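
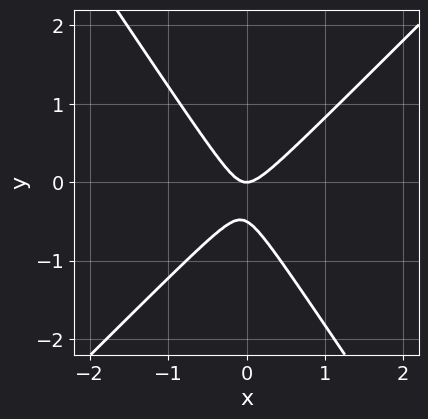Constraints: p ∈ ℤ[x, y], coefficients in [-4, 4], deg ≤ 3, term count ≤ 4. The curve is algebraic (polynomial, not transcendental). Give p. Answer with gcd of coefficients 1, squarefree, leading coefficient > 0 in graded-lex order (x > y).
3*x^2 - x*y - 2*y^2 - y

The degree is 2 — a generic line meets the curve in up to 2 points.
Checking where it meets the axes: it meets the y-axis at y = 0 (among the integer gridlines); one x-axis crossing is at x = 0.
Matching integer coefficients to the picture gives p.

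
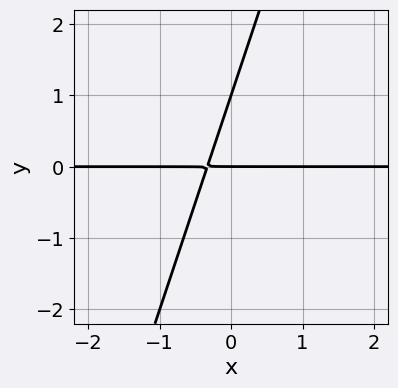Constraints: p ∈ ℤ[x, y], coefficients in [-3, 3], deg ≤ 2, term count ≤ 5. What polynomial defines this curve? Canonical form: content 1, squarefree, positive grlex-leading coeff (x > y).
First, deg p = 2. The shape is more complex than any degree-1 curve.
Next, from the axis intercepts and sections: the visible x-axis segment lies entirely on the curve; the y-axis gridline crossings are at y ∈ {0, 1}.
Finally, assembling these constraints gives the stated polynomial.

3*x*y - y^2 + y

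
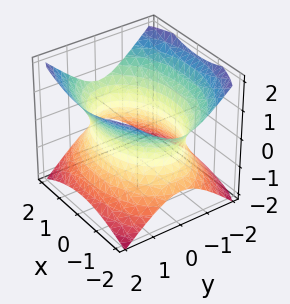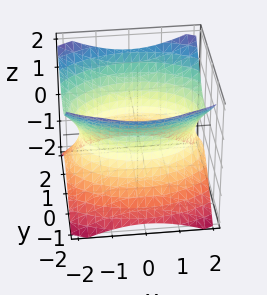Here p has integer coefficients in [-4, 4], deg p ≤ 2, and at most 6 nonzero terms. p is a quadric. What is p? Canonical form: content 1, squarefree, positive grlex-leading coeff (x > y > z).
x^2 + 2*y^2 - 2*z^2 - 3

The degree is 2 — one connected sheet with a waist; a quadric.
Symmetries: the z ↦ −z reflection is a symmetry, so z appears only in even powers; mirror symmetry x ↦ −x ⇒ only even powers of x; mirror symmetry y ↦ −y ⇒ only even powers of y.
Checking where it meets the axes: it misses every integer gridline on the z-axis.
These observations pin down the coefficients.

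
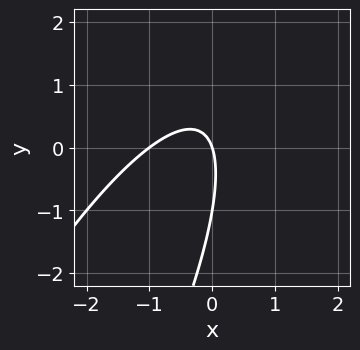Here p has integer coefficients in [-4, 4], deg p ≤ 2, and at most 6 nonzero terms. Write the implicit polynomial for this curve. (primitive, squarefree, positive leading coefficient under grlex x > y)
3*x^2 - 3*x*y + y^2 + 3*x + y

1. deg p = 2.
2. Reading off the gridlines: the y-axis gridline crossings are at y ∈ {-1, 0}; among the integer gridlines, it crosses the x-axis at x ∈ {-1, 0}.
3. Solving for integer coefficients yields p as stated.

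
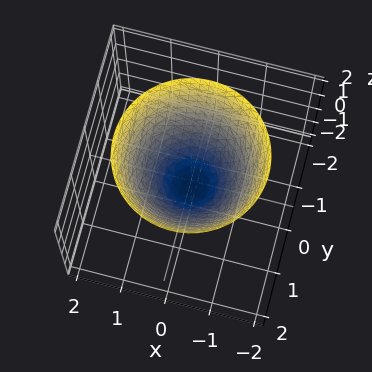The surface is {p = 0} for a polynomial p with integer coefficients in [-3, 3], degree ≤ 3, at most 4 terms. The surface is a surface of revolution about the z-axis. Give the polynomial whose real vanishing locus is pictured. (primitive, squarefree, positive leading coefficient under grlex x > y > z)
2*x^2 + 2*y^2 - 2*z - 1

(a) The degree is 2 — a generic line meets the surface in up to 2 points.
(b) Symmetry: the surface is invariant under rotation about z: p = q(x² + y², z).
(c) Reading off the gridlines: a circular section at z = 2 has radius between 1 and 2.
(d) Assembling these constraints gives the stated polynomial.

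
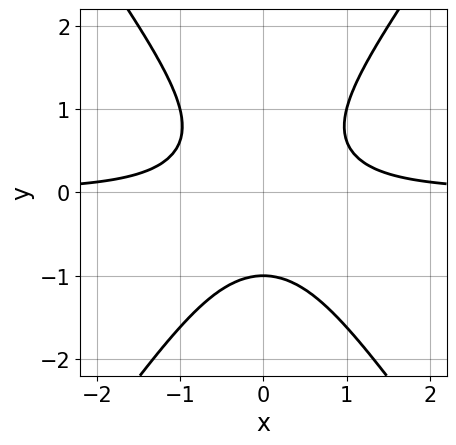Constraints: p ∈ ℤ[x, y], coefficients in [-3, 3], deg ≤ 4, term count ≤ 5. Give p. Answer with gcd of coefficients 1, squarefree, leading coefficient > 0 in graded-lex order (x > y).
2*x^2*y - y^3 - 1

1. The degree is 3 — no degree-2 curve has this shape.
2. Symmetries: it's symmetric under x → −x, forcing even powers of x.
3. Against the integer gridlines: no x-intercept at any integer in the box; one y-axis crossing is at y = -1.
4. Assembling these constraints gives the stated polynomial.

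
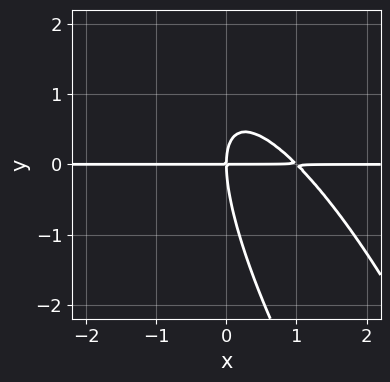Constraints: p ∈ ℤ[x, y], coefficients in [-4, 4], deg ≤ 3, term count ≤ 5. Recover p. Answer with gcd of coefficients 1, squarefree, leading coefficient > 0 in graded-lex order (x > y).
3*x^2*y + 3*x*y^2 + y^3 - 3*x*y

First, degree: no degree-2 curve has this shape, so deg p = 3.
Next, from the axis intercepts and sections: one y-axis crossing is at y = 0; the visible x-axis segment lies entirely on the curve.
Finally, assembling these constraints gives the stated polynomial.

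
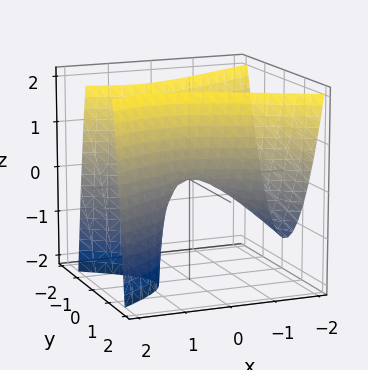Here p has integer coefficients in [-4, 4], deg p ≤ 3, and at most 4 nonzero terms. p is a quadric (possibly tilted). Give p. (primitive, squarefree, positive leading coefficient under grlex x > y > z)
1. The degree is 2 — a generic line meets the surface in up to 2 points.
2. Checking where it meets the axes: it crosses the z-axis at the gridline z = 0; one x-axis crossing is at x = 0; it meets the y-axis at y = 0 (among the integer gridlines).
3. Fitting integer coefficients to these (and the overall shape) gives p.

x^2 - x*z - 3*y^2 + z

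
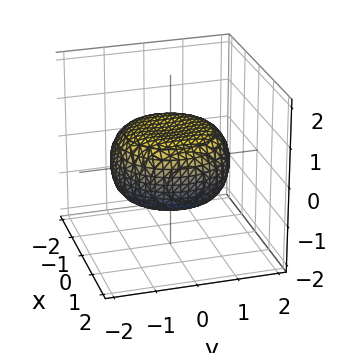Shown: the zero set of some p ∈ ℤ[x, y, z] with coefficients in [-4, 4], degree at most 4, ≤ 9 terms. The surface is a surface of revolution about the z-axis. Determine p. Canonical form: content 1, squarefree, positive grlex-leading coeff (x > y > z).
First, the degree is 4 — a generic line meets the surface in up to 4 points.
Next, symmetry: the z-axis is an axis of rotation, so x and y enter only as x² + y².
Then, checking where it meets the axes: a circular section at z = 0 has radius between 1 and 2.
Finally, assembling these constraints gives the stated polynomial.

x^4 + 2*x^2*y^2 + y^4 - x^2 - y^2 + 3*z^2 - 2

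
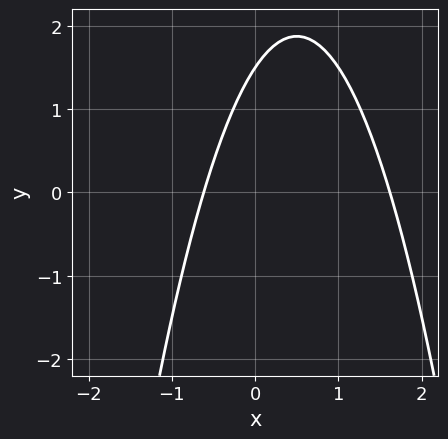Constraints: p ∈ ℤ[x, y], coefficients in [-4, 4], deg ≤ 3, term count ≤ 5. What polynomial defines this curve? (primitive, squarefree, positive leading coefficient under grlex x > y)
3*x^2 - 3*x + 2*y - 3

The degree is 2 — no degree-1 curve has this shape.
Putting this together gives p.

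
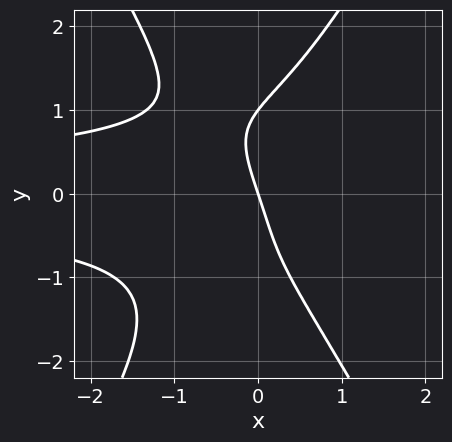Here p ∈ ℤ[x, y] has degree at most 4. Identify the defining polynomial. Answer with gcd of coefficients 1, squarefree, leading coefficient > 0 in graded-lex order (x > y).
3*x^2*y^2 - y^4 + x*y^2 + 3*x + y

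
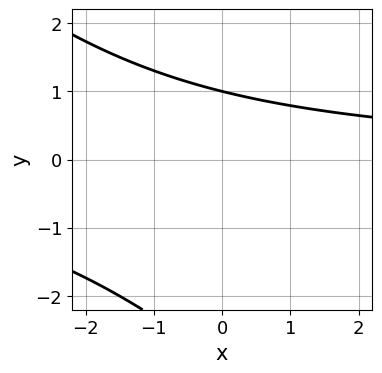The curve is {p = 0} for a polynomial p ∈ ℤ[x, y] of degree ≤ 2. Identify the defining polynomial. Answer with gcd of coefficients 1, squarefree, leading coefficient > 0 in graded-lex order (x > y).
x*y + y^2 + 2*y - 3

The degree is 2 — no degree-1 curve has this shape.
From the axis intercepts and sections: the curve avoids every integer x-axis point in the box; it crosses the y-axis at the gridline y = 1.
Solving for integer coefficients yields p as stated.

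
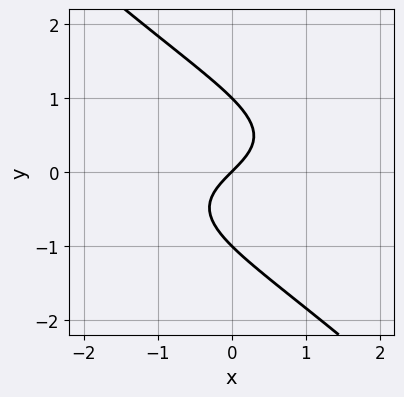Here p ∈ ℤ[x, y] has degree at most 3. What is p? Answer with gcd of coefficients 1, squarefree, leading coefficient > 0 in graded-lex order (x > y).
x*y^2 + y^3 + x - y

(a) The degree is 3 — the shape is more complex than any degree-2 curve.
(b) Checking where it meets the axes: it meets the x-axis at x = 0 (among the integer gridlines); the y-axis gridline crossings are at y ∈ {-1, 0, 1}.
(c) Putting this together gives p.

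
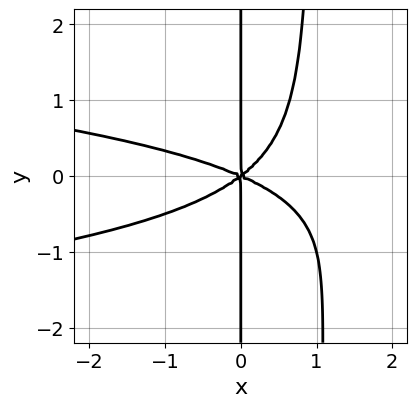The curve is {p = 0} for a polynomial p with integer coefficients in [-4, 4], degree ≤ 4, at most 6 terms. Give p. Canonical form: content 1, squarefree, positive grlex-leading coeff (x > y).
3*x^2*y^2 + x^3 + x^2*y - 3*x*y^2

(a) Degree: no degree-3 curve has this shape, so deg p = 4.
(b) From the visible intercepts: the visible y-axis segment lies entirely on the curve; one x-axis crossing is at x = 0.
(c) Assembling these constraints gives the stated polynomial.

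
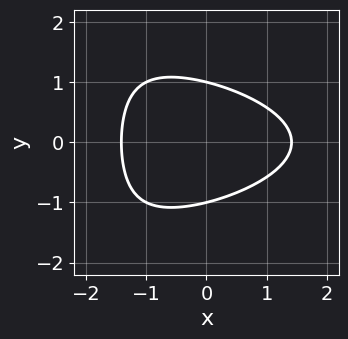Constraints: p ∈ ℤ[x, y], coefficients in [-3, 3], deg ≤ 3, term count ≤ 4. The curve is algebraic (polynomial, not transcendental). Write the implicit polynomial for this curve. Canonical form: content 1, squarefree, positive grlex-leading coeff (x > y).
(a) Degree: a generic line meets the curve in up to 3 points, so deg p = 3.
(b) Symmetries: mirror symmetry y ↦ −y ⇒ only even powers of y.
(c) Reading off the gridlines: the y-axis gridline crossings are at y ∈ {-1, 1}.
(d) Fitting integer coefficients to these (and the overall shape) gives p.

x*y^2 + x^2 + 2*y^2 - 2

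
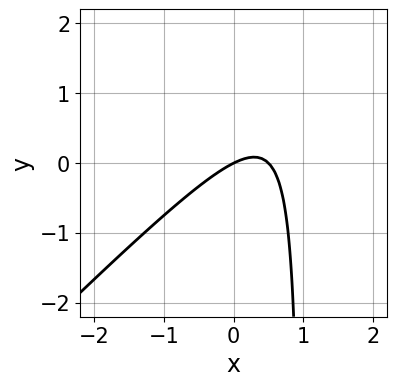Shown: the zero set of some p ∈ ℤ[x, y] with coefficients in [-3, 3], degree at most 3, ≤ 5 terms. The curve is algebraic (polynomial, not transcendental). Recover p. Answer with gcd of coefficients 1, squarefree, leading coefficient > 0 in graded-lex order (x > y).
(a) The degree is 2 — a generic line meets the curve in up to 2 points.
(b) From the visible intercepts: it crosses the x-axis at the gridline x = 0; it crosses the y-axis at the gridline y = 0.
(c) Matching integer coefficients to the picture gives p.

2*x^2 - 2*x*y - x + 2*y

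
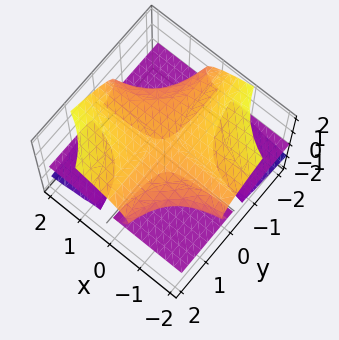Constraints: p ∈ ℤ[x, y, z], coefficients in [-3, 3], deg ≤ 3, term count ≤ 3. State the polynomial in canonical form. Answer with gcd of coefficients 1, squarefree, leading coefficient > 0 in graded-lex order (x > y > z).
1. I count 3 distinct pieces. Treating them together as one polynomial.
2. Degree: a generic line meets the surface in up to 3 points, so deg p = 3.
3. Checking where it meets the axes: the visible x-axis segment lies entirely on the surface; every point of the y-axis in the box is on the surface.
4. Putting this together gives p.

x*y*z - 2*z^3 + 3*z^2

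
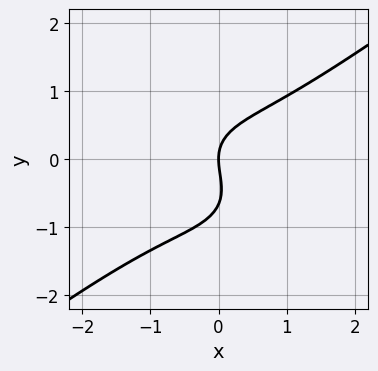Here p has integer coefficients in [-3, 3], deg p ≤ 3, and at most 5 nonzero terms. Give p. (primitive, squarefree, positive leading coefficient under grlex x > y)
2*x^3 - x^2*y - 3*y^3 - 2*y^2 + 3*x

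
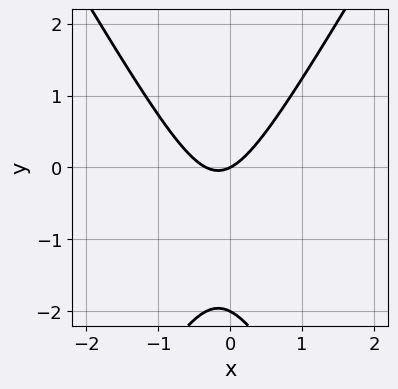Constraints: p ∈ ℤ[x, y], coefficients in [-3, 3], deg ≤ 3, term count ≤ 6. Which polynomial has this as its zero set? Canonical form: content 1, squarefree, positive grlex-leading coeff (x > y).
3*x^2 - y^2 + x - 2*y

First, the degree is 2 — a generic line meets the curve in up to 2 points.
Next, from the axis intercepts and sections: it crosses the x-axis at the gridline x = 0; among the integer gridlines, it crosses the y-axis at y ∈ {-2, 0}.
Finally, these observations pin down the coefficients.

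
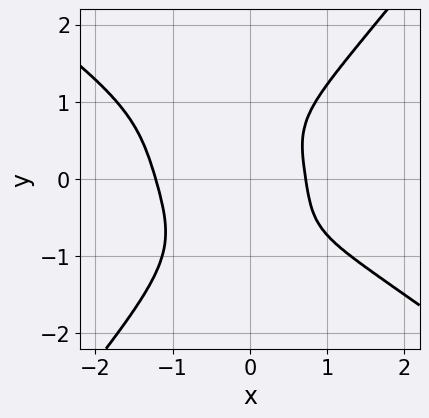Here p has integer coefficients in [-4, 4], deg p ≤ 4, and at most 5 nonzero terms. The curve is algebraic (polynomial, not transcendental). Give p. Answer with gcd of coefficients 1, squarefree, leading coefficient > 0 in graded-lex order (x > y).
(a) deg p = 4. The shape is more complex than any degree-3 curve.
(b) From the axis intercepts and sections: no y-intercept at any integer in the box.
(c) The integer polynomial consistent with all of this is the stated p.

x^4 + x^3*y - y^4 + x - 1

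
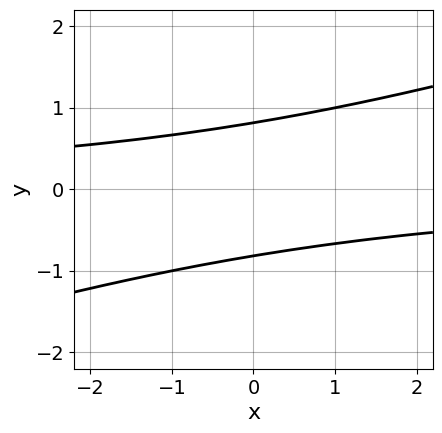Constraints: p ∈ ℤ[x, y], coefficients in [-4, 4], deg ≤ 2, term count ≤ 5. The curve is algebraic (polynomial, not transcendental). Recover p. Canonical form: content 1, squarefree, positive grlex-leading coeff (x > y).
(a) Degree: the shape is more complex than any degree-1 curve, so deg p = 2.
(b) Against the integer gridlines: the curve avoids every integer x-axis point in the box.
(c) The integer polynomial consistent with all of this is the stated p.

x*y - 3*y^2 + 2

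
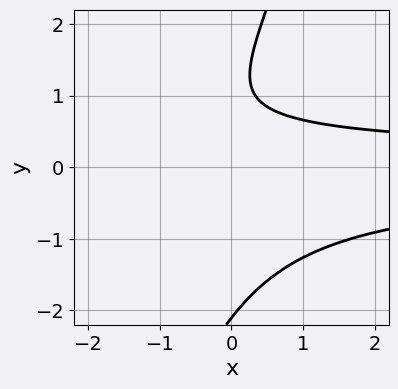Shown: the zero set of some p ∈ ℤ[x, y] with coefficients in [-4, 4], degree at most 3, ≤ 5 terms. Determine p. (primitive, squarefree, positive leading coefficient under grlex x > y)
1. The degree is 3 — a generic line meets the curve in up to 3 points.
2. Checking where it meets the axes: no x-intercept at any integer in the box; no y-intercept at any integer in the box.
3. Together with the visible shape, these determine p as stated.

3*x*y^2 - y^3 + 3*y - 3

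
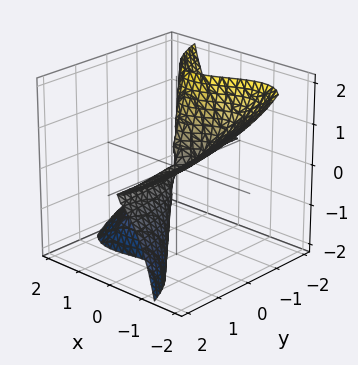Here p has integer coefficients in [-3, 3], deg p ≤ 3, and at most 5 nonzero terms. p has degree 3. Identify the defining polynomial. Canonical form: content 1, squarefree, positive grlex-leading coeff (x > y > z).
deg p = 3.
Against the integer gridlines: it meets the z-axis at z = 0 (among the integer gridlines); it meets the x-axis at x = 0 (among the integer gridlines); the visible y-axis segment lies entirely on the surface.
Fitting integer coefficients to these (and the overall shape) gives p.

3*x^3 + 3*x^2*z + 3*y*z^2 + z^3 - x*z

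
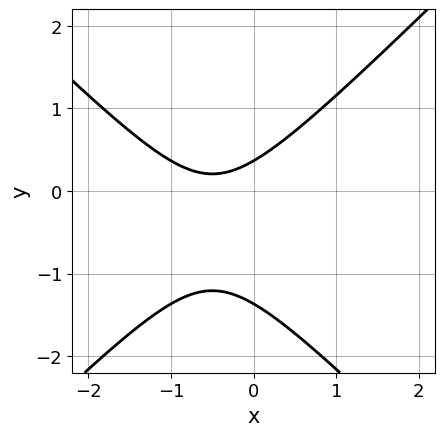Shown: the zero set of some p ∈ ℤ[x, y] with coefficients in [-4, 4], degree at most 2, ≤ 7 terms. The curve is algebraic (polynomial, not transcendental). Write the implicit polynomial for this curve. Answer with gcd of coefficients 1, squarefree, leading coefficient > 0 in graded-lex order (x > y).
First, degree: the shape is more complex than any degree-1 curve, so deg p = 2.
Next, reading off the gridlines: it misses every integer gridline on the x-axis.
Finally, solving for integer coefficients yields p as stated.

2*x^2 - 2*y^2 + 2*x - 2*y + 1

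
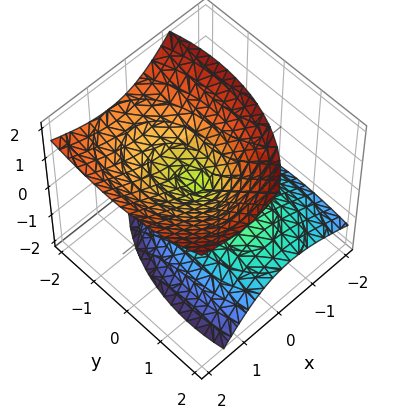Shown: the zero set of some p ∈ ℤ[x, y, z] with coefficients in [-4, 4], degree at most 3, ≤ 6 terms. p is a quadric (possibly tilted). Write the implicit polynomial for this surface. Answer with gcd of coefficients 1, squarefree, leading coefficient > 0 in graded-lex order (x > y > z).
(a) deg p = 2. The shape is more complex than any degree-1 surface.
(b) Reading off the gridlines: it meets the x-axis at x = 0 (among the integer gridlines); it meets the z-axis at z = 0 (among the integer gridlines); one y-axis crossing is at y = 0.
(c) Putting this together gives p.

2*x^2 - 2*x*z + y^2 + y*z - 2*z^2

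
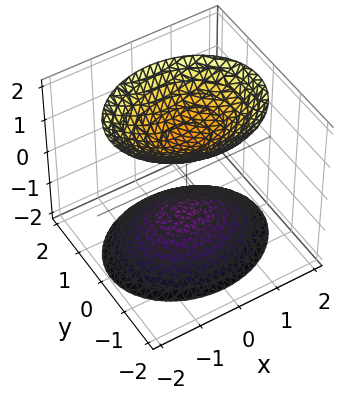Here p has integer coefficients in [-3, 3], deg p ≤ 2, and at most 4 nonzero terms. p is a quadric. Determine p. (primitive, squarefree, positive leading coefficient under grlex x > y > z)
2*x^2 + 3*y^2 - 2*z^2 + 2

First, I count 2 distinct pieces.
Next, deg p = 2.
Next, symmetries: mirror symmetry x ↦ −x ⇒ only even powers of x; it's symmetric under y → −y, forcing even powers of y; the z ↦ −z reflection is a symmetry, so z appears only in even powers.
Next, checking where it meets the axes: it misses every integer gridline on the x-axis; the z-axis gridline crossings are at z ∈ {-1, 1}.
Finally, the integer polynomial consistent with all of this is the stated p.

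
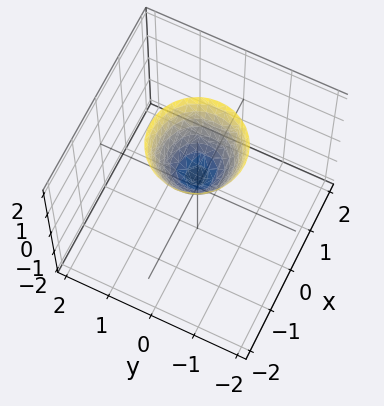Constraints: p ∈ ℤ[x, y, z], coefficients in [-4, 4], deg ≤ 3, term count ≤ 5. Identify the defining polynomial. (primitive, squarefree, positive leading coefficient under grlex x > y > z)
3*x^2 + 3*y^2 - 2*z + 1

First, degree: the shape is more complex than any degree-1 surface, so deg p = 2.
Then, symmetries: every cross-section ⟂ z is a circle, so x, y appear only via x² + y².
Then, observable constraints: the surface avoids every integer x-axis point in the box; it misses every integer gridline on the y-axis; a circular section at z = 2 has radius exactly 1.
Finally, solving for integer coefficients yields p as stated.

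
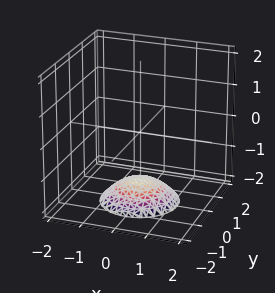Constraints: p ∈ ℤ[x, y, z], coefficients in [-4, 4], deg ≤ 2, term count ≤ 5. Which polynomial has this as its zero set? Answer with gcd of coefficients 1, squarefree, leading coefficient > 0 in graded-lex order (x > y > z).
(a) The degree is 2 — a generic line meets the surface in up to 2 points.
(b) Symmetry: every cross-section ⟂ z is a circle, so x, y appear only via x² + y².
(c) Checking where it meets the axes: the surface avoids every integer y-axis point in the box; a circular section at z = -2 has radius exactly 1; it misses every integer gridline on the x-axis.
(d) The integer polynomial consistent with all of this is the stated p.

x^2 + y^2 + 2*z + 3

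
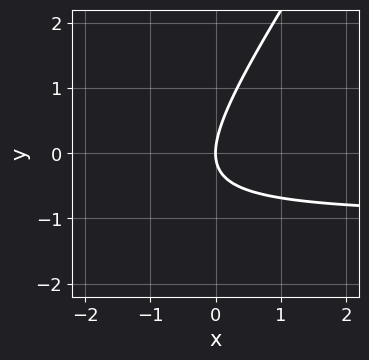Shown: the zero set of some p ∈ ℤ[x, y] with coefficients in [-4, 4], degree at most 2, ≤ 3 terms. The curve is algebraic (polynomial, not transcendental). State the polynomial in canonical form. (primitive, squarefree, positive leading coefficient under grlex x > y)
3*x*y - 2*y^2 + 3*x

The degree is 2 — the shape is more complex than any degree-1 curve.
Observable constraints: it meets the y-axis at y = 0 (among the integer gridlines); it crosses the x-axis at the gridline x = 0.
Matching integer coefficients to the picture gives p.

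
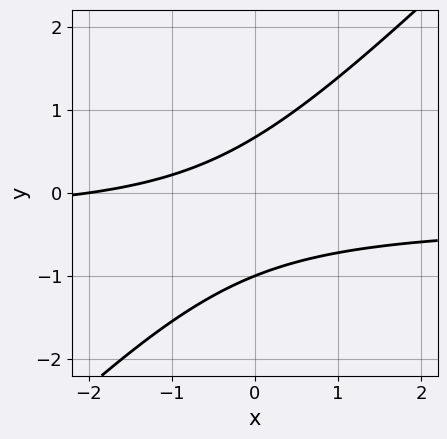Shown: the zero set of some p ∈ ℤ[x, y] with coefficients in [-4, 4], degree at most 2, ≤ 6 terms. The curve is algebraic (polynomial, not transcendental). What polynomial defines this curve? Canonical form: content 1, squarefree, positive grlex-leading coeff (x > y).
3*x*y - 3*y^2 + x - y + 2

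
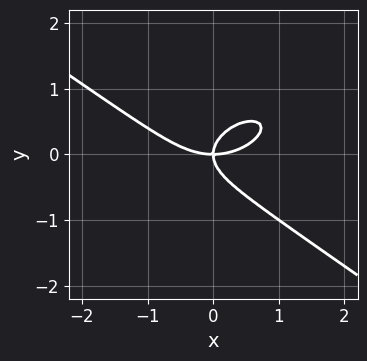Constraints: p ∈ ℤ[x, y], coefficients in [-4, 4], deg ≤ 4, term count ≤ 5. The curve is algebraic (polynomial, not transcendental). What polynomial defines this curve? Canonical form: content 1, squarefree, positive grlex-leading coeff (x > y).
Degree: no degree-2 curve has this shape, so deg p = 3.
Reading off the gridlines: one x-axis crossing is at x = 0; it crosses the y-axis at the gridline y = 0.
Together with the visible shape, these determine p as stated.

x^3 + 3*y^3 - 2*x*y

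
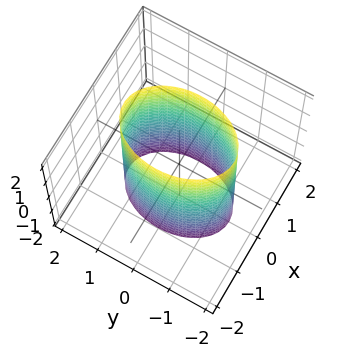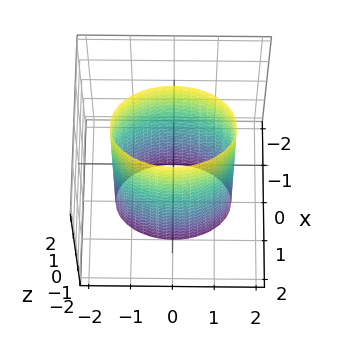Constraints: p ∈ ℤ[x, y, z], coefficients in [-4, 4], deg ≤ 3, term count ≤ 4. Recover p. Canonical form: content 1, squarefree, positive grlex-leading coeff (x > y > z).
2*x^2 + y^2 - 2

First, degree: constant cross-section along one axis; a quadric, so deg p = 2.
Then, symmetries: the y ↦ −y reflection is a symmetry, so y appears only in even powers; it's symmetric under x → −x, forcing even powers of x; it's symmetric under z → −z, forcing even powers of z.
Next, checking where it meets the axes: the x-axis gridline crossings are at x ∈ {-1, 1}; no z-intercept at any integer in the box.
Finally, putting this together gives p.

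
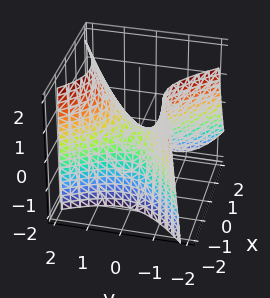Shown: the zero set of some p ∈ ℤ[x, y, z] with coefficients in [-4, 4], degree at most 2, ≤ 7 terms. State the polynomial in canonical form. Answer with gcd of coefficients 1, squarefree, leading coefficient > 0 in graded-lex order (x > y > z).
3*x^2 - 2*x*y + 2*x*z - 3*y^2 + 3*z

(a) deg p = 2. A generic line meets the surface in up to 2 points.
(b) From the axis intercepts and sections: one x-axis crossing is at x = 0; it meets the z-axis at z = 0 (among the integer gridlines); it meets the y-axis at y = 0 (among the integer gridlines).
(c) These observations pin down the coefficients.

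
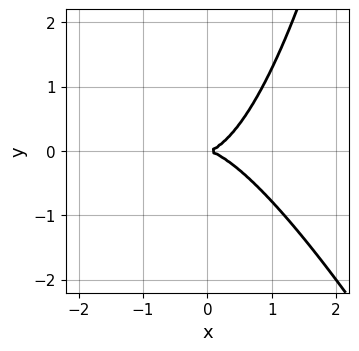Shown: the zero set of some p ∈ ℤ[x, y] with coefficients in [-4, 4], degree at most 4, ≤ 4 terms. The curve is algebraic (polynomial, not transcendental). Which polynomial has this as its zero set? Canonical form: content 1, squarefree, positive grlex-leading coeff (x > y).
2*x^3 + x^2*y - 2*y^2

First, deg p = 3. The shape is more complex than any degree-2 curve.
Then, reading off the gridlines: one x-axis crossing is at x = 0; it crosses the y-axis at the gridline y = 0.
Finally, fitting integer coefficients to these (and the overall shape) gives p.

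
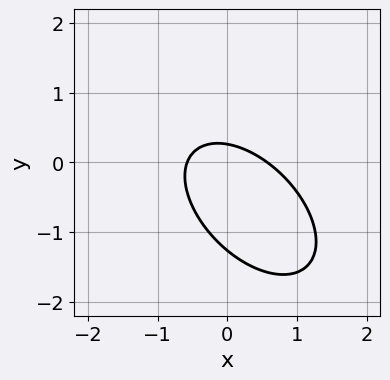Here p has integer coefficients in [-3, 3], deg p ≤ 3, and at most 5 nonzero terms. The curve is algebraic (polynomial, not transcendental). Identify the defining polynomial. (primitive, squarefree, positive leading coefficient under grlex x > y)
3*x^2 + 3*x*y + 3*y^2 + 3*y - 1

The degree is 2 — no degree-1 curve has this shape.
Matching integer coefficients to the picture gives p.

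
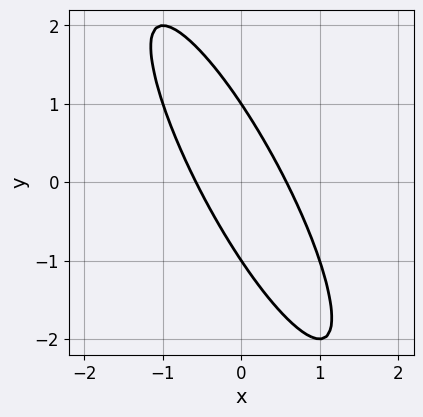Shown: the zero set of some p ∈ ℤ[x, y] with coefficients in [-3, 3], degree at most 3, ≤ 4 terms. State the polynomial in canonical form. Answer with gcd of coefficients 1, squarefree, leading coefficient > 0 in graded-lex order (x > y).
3*x^2 + 3*x*y + y^2 - 1

First, degree: no degree-1 curve has this shape, so deg p = 2.
Then, observable constraints: among the integer gridlines, it crosses the y-axis at y ∈ {-1, 1}.
Finally, fitting integer coefficients to these (and the overall shape) gives p.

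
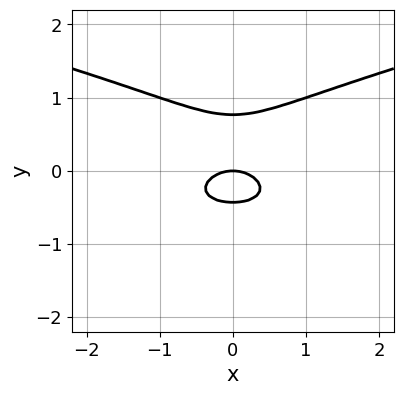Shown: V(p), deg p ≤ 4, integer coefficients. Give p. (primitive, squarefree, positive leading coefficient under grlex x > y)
3*y^3 - x^2 - y^2 - y

1. Degree: a generic line meets the curve in up to 3 points, so deg p = 3.
2. Symmetries: the x ↦ −x reflection is a symmetry, so x appears only in even powers.
3. From the visible intercepts: one x-axis crossing is at x = 0; it crosses the y-axis at the gridline y = 0.
4. The integer polynomial consistent with all of this is the stated p.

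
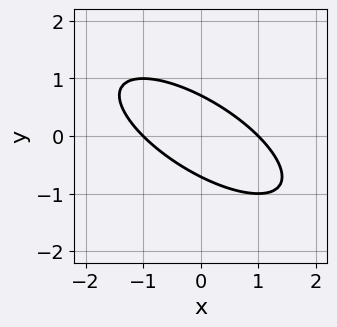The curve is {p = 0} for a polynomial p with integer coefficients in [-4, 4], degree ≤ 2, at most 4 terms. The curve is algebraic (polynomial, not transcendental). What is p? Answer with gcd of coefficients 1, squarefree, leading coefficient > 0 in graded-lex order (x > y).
x^2 + 2*x*y + 2*y^2 - 1

deg p = 2. A generic line meets the curve in up to 2 points.
Against the integer gridlines: the x-axis gridline crossings are at x ∈ {-1, 1}.
Matching integer coefficients to the picture gives p.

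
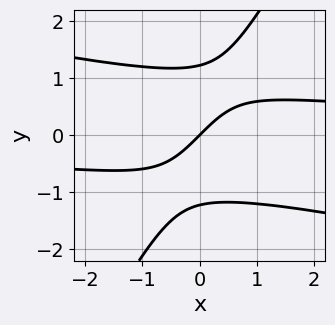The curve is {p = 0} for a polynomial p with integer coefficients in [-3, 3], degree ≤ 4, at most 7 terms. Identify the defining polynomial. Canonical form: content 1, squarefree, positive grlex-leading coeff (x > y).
x^2*y + 3*x*y^2 - 2*y^3 - 3*x + 3*y

(a) The degree is 3 — a generic line meets the curve in up to 3 points.
(b) Observable constraints: it meets the y-axis at y = 0 (among the integer gridlines); one x-axis crossing is at x = 0.
(c) Assembling these constraints gives the stated polynomial.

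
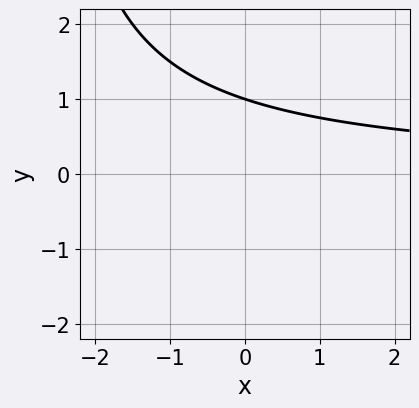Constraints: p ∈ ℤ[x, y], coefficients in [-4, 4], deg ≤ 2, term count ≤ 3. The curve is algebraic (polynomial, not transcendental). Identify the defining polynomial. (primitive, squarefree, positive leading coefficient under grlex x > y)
x*y + 3*y - 3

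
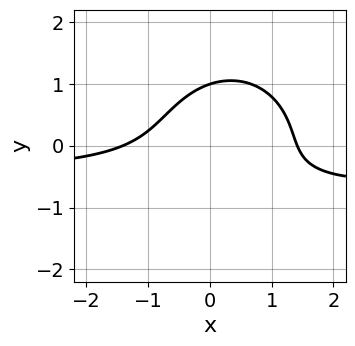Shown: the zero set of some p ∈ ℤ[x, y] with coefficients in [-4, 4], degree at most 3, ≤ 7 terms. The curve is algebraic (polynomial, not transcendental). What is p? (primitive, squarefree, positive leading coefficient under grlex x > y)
2*x^2*y + 2*y^3 + x^2 - 2*x*y - 2

First, degree: a generic line meets the curve in up to 3 points, so deg p = 3.
Then, reading off the gridlines: it crosses the y-axis at the gridline y = 1.
Finally, together with the visible shape, these determine p as stated.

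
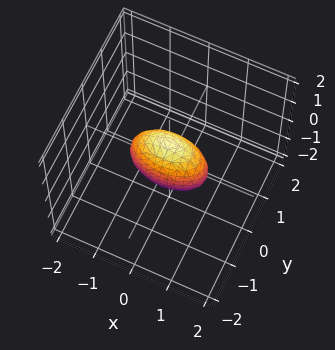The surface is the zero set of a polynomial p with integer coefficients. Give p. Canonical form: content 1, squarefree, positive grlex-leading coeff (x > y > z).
x^2 + 3*y^2 + z^2 - 1

Degree: a closed, bounded, convex surface; a quadric, so deg p = 2.
Symmetries: it's symmetric under x → −x, forcing even powers of x; mirror symmetry y ↦ −y ⇒ only even powers of y; it's symmetric under z → −z, forcing even powers of z.
From the visible intercepts: among the integer gridlines, it crosses the x-axis at x ∈ {-1, 1}; the z-axis gridline crossings are at z ∈ {-1, 1}.
Assembling these constraints gives the stated polynomial.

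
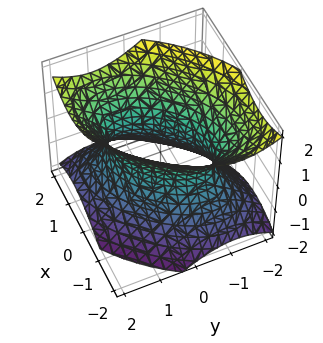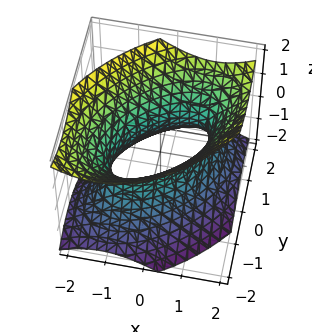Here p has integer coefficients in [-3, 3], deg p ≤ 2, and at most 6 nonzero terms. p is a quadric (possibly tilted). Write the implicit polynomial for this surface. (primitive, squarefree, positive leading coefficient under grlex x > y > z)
x^2 - x*y + y^2 - z^2 - 1

First, degree: a generic line meets the surface in up to 2 points, so deg p = 2.
Then, from the axis intercepts and sections: the y-axis gridline crossings are at y ∈ {-1, 1}; no z-intercept at any integer in the box.
Finally, together with the visible shape, these determine p as stated.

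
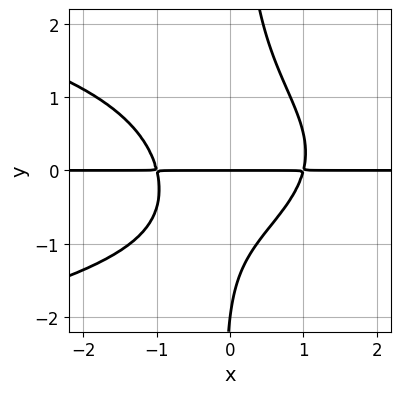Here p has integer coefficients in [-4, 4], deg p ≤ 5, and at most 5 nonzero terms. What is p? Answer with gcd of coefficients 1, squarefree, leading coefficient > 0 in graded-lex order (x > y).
2*x*y^3 + 2*x^2*y - y^2 - 2*y

(a) deg p = 4. The shape is more complex than any degree-3 curve.
(b) Reading off the gridlines: the y-axis gridline crossings are at y ∈ {-2, 0}; the visible x-axis segment lies entirely on the curve.
(c) Together with the visible shape, these determine p as stated.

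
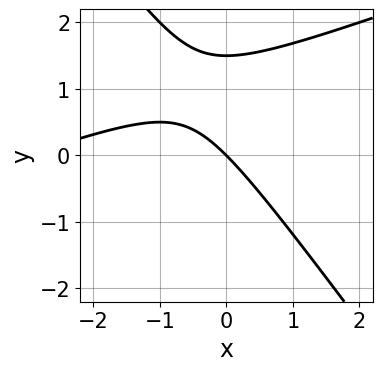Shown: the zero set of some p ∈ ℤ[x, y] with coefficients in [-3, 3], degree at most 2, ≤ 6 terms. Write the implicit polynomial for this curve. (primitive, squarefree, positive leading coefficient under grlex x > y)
Degree: no degree-1 curve has this shape, so deg p = 2.
From the visible intercepts: it meets the x-axis at x = 0 (among the integer gridlines); it meets the y-axis at y = 0 (among the integer gridlines).
Fitting integer coefficients to these (and the overall shape) gives p.

x^2 - 2*x*y - 2*y^2 + 3*x + 3*y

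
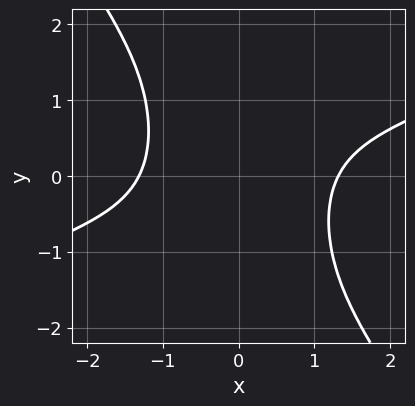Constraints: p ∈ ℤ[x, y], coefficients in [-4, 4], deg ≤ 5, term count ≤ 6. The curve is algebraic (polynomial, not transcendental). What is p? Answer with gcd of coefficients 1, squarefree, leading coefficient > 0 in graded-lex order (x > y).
1. deg p = 4. No degree-3 curve has this shape.
2. From the visible intercepts: no y-intercept at any integer in the box.
3. The integer polynomial consistent with all of this is the stated p.

x^4 - 2*x^3*y - 2*x^2*y^2 - 3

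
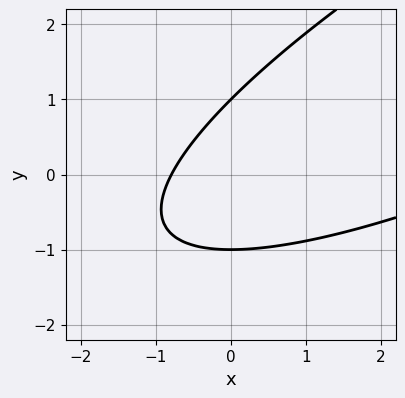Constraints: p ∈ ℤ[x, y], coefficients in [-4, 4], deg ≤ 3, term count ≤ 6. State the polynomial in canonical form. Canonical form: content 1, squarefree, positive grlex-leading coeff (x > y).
x^2 - 3*x*y + 3*y^2 - 3*x - 3

(a) deg p = 2. A generic line meets the curve in up to 2 points.
(b) From the visible intercepts: among the integer gridlines, it crosses the y-axis at y ∈ {-1, 1}.
(c) Putting this together gives p.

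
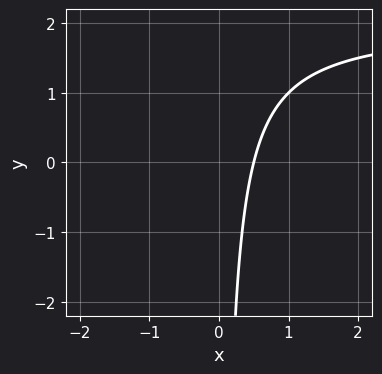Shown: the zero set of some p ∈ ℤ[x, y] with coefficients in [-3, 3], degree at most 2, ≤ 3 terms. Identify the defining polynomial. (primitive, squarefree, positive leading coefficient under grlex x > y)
First, the degree is 2 — no degree-1 curve has this shape.
Next, from the axis intercepts and sections: the curve avoids every integer y-axis point in the box.
Finally, the integer polynomial consistent with all of this is the stated p.

x*y - 2*x + 1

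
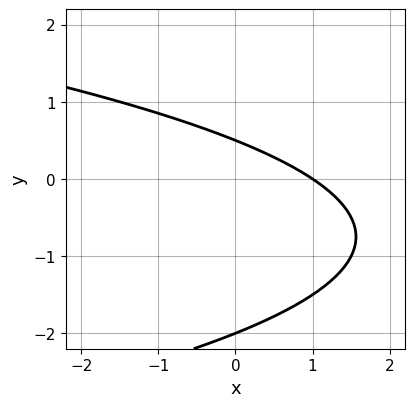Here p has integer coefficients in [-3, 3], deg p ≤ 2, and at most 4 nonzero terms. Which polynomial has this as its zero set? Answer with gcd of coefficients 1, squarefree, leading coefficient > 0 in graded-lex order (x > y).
2*y^2 + 2*x + 3*y - 2

Degree: the shape is more complex than any degree-1 curve, so deg p = 2.
Reading off the gridlines: it meets the x-axis at x = 1 (among the integer gridlines); it crosses the y-axis at the gridline y = -2.
Assembling these constraints gives the stated polynomial.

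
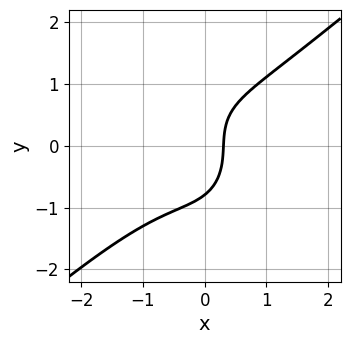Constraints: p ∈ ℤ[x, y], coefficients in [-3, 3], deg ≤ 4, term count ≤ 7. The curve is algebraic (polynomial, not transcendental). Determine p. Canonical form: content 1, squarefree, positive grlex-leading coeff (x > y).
First, degree: no degree-2 curve has this shape, so deg p = 3.
Finally, putting this together gives p.

3*x^3 - 2*x^2*y - 2*y^3 + 3*x - 1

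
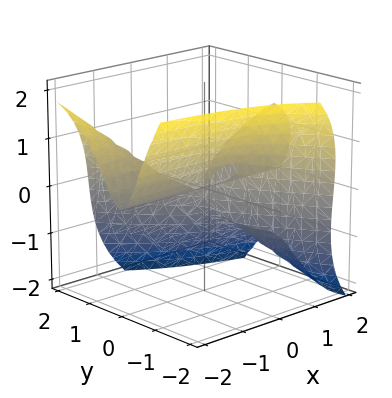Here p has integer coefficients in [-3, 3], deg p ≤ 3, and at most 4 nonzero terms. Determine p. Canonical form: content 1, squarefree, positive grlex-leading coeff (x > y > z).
3*x*y^2 + 2*y^3 + z^3 - x*z

(a) deg p = 3. The shape is more complex than any degree-2 surface.
(b) Checking where it meets the axes: one z-axis crossing is at z = 0; the visible x-axis segment lies entirely on the surface.
(c) Solving for integer coefficients yields p as stated.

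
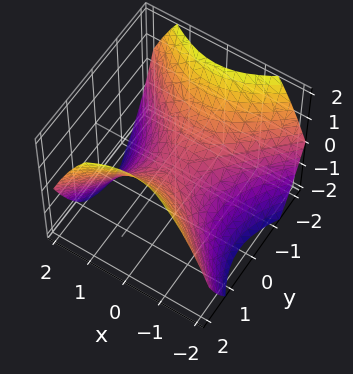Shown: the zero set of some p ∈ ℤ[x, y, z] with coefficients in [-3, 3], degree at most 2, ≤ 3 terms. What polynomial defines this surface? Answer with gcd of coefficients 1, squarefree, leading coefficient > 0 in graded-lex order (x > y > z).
1. The degree is 2 — a hyperbolic paraboloid; a quadric.
2. Symmetries: the x ↦ −x reflection is a symmetry, so x appears only in even powers; it's symmetric under y → −y, forcing even powers of y.
3. Checking where it meets the axes: it meets the x-axis at x = 0 (among the integer gridlines); it crosses the y-axis at the gridline y = 0; it crosses the z-axis at the gridline z = 0.
4. Matching integer coefficients to the picture gives p.

2*x^2 - 2*y^2 + 3*z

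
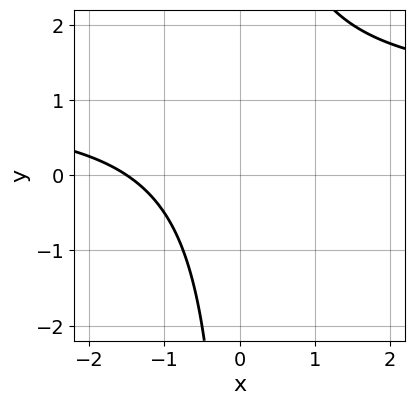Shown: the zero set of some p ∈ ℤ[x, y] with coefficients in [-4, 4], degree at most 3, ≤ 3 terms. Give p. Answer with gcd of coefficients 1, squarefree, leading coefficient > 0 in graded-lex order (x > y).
1. Degree: a generic line meets the curve in up to 2 points, so deg p = 2.
2. Against the integer gridlines: no y-intercept at any integer in the box.
3. These observations pin down the coefficients.

2*x*y - 2*x - 3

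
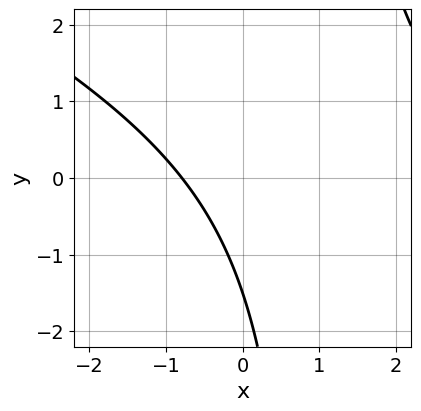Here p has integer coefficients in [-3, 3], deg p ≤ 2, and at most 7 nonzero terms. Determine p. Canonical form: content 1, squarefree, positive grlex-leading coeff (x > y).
x^2 + 2*x*y - 3*x - 2*y - 3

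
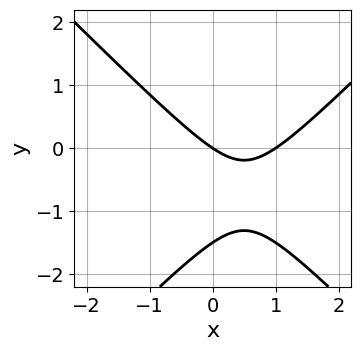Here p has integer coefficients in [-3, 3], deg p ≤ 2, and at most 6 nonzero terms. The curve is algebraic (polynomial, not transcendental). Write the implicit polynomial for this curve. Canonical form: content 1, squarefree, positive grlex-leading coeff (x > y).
2*x^2 - 2*y^2 - 2*x - 3*y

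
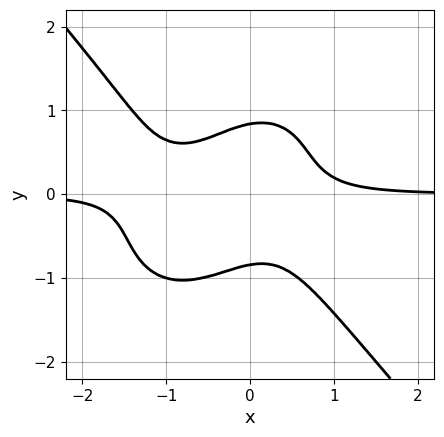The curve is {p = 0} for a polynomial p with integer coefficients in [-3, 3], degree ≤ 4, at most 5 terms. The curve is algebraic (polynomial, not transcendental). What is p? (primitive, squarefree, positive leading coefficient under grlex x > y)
3*x^3*y + 2*y^4 + 3*x^2*y - x*y - 1

The degree is 4 — no degree-3 curve has this shape.
From the axis intercepts and sections: no x-intercept at any integer in the box.
Solving for integer coefficients yields p as stated.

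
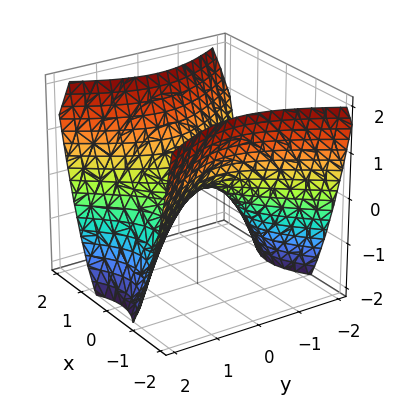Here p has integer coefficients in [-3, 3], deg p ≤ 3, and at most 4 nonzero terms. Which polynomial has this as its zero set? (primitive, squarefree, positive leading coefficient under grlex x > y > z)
First, degree: a saddle surface; a quadric, so deg p = 2.
Then, symmetries: it's symmetric under y → −y, forcing even powers of y; the x ↦ −x reflection is a symmetry, so x appears only in even powers.
Then, from the axis intercepts and sections: it meets the x-axis at x = 0 (among the integer gridlines); one y-axis crossing is at y = 0; it crosses the z-axis at the gridline z = 0.
Finally, the integer polynomial consistent with all of this is the stated p.

3*x^2 - 2*y^2 - 3*z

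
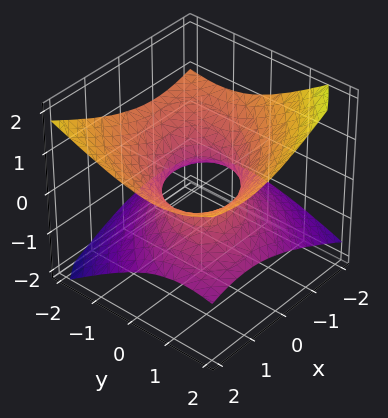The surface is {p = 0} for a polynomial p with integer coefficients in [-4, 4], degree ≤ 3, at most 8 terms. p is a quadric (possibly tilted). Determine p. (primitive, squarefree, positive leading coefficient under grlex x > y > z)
1. Degree: a generic line meets the surface in up to 2 points, so deg p = 2.
2. Checking where it meets the axes: the x-axis gridline crossings are at x ∈ {-1, 1}; the surface avoids every integer z-axis point in the box; among the integer gridlines, it crosses the y-axis at y ∈ {-1, 1}.
3. Putting this together gives p.

x^2 - x*y + y^2 + y*z - 3*z^2 - 1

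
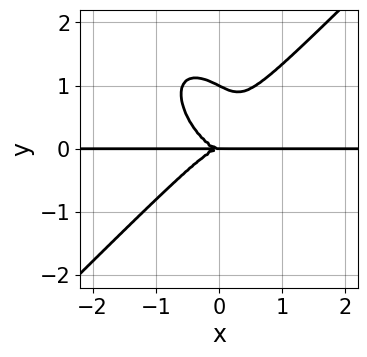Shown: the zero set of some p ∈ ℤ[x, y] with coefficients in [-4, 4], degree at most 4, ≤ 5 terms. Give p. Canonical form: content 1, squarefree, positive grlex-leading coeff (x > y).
First, degree: no degree-3 curve has this shape, so deg p = 4.
Next, from the visible intercepts: the y-axis gridline crossings are at y ∈ {0, 1}; the visible x-axis segment lies entirely on the curve.
Finally, fitting integer coefficients to these (and the overall shape) gives p.

3*x^3*y - x*y^3 - 2*y^4 + 2*y^3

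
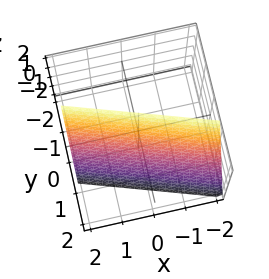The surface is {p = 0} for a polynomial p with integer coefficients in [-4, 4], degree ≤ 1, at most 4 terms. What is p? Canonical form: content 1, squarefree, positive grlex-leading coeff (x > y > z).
x + 3*y + z - 2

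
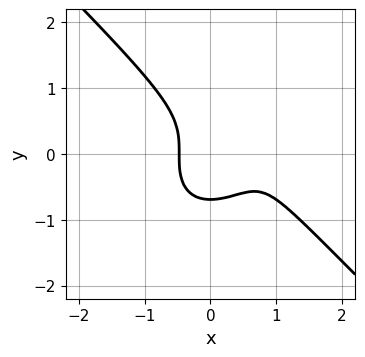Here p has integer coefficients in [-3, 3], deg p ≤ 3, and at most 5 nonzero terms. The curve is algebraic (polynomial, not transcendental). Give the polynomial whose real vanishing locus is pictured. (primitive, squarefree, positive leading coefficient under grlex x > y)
First, deg p = 3. The shape is more complex than any degree-2 curve.
Finally, solving for integer coefficients yields p as stated.

3*x^3 + 3*y^3 - 3*x^2 + 1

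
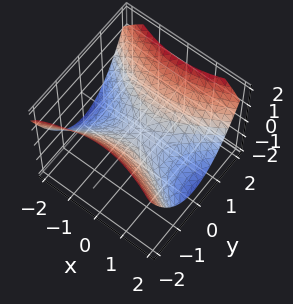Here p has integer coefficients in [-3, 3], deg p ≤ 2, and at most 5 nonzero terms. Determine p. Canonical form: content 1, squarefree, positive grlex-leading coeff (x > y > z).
The degree is 2 — a hyperbolic paraboloid; a quadric.
Symmetries: mirror symmetry x ↦ −x ⇒ only even powers of x; the y ↦ −y reflection is a symmetry, so y appears only in even powers.
Against the integer gridlines: it crosses the x-axis at the gridline x = 0; it crosses the z-axis at the gridline z = 0; it meets the y-axis at y = 0 (among the integer gridlines).
Putting this together gives p.

x^2 - 2*y^2 + 3*z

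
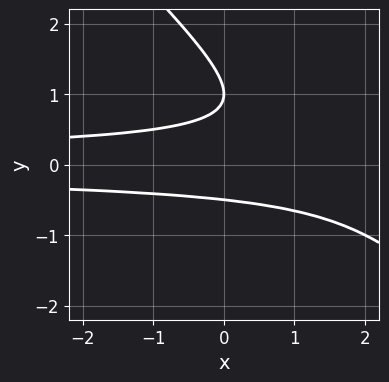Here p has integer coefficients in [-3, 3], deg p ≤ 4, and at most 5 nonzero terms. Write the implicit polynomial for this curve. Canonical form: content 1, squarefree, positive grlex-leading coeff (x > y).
2*x*y^2 + 2*y^3 - 3*y^2 + 1

1. deg p = 3.
2. Against the integer gridlines: one y-axis crossing is at y = 1; the curve avoids every integer x-axis point in the box.
3. Putting this together gives p.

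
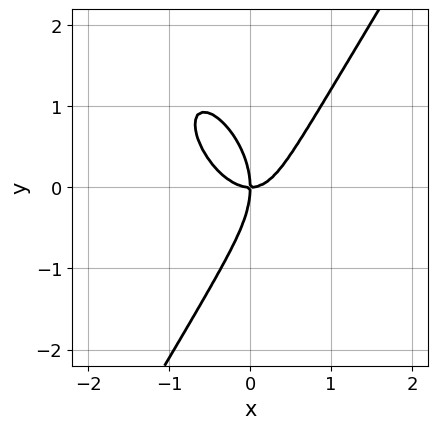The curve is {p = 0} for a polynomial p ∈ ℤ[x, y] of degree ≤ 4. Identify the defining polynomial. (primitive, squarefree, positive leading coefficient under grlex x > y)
3*x^3 + x^2*y - y^3 - 2*x*y

(a) The degree is 3 — the shape is more complex than any degree-2 curve.
(b) Observable constraints: one y-axis crossing is at y = 0; it meets the x-axis at x = 0 (among the integer gridlines).
(c) These observations pin down the coefficients.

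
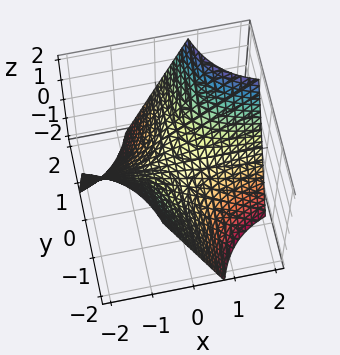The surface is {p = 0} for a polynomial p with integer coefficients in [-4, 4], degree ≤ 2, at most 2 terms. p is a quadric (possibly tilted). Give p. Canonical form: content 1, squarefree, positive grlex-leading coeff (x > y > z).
4*x*y - 3*z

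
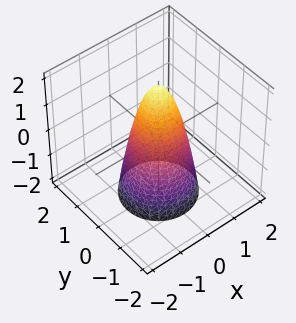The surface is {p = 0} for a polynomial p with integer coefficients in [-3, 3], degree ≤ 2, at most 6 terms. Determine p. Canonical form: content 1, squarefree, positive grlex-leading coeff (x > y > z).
3*x^2 + 3*y^2 + z - 2

1. deg p = 2. A generic line meets the surface in up to 2 points.
2. Symmetries: every cross-section ⟂ z is a circle, so x, y appear only via x² + y².
3. Against the integer gridlines: one z-axis crossing is at z = 2; a circular section at z = -2 has radius between 1 and 2.
4. Fitting integer coefficients to these (and the overall shape) gives p.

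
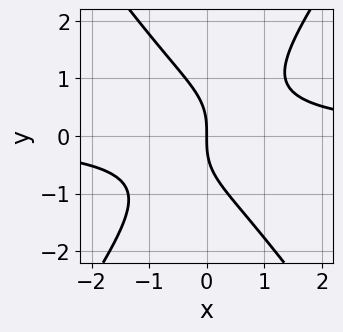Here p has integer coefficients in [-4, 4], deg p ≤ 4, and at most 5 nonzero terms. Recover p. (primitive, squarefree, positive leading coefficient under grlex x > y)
(a) Degree: no degree-2 curve has this shape, so deg p = 3.
(b) Against the integer gridlines: one x-axis crossing is at x = 0; it meets the y-axis at y = 0 (among the integer gridlines).
(c) Together with the visible shape, these determine p as stated.

2*x^2*y - y^3 - 2*x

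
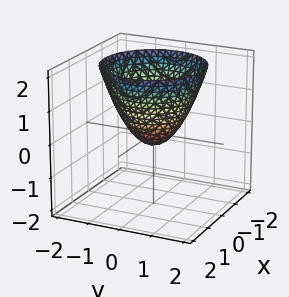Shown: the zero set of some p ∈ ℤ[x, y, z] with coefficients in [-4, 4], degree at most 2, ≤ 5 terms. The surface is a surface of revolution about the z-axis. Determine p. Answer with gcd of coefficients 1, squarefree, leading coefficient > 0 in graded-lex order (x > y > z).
(a) Degree: no degree-1 surface has this shape, so deg p = 2.
(b) Symmetry: every cross-section ⟂ z is a circle, so x, y appear only via x² + y².
(c) Reading off the gridlines: a circular section at z = 1 has radius between 1 and 2.
(d) The integer polynomial consistent with all of this is the stated p.

3*x^2 + 3*y^2 - 3*z - 1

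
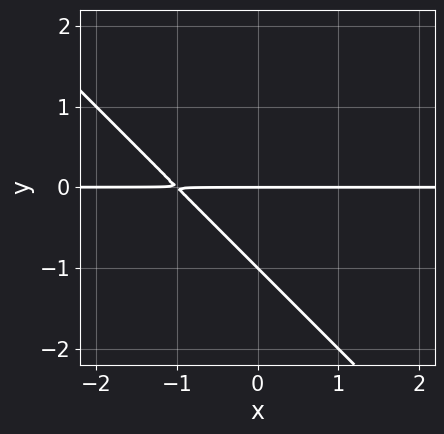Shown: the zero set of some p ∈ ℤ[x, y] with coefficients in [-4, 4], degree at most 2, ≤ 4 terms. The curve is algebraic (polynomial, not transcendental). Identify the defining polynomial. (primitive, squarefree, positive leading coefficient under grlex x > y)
First, deg p = 2. No degree-1 curve has this shape.
Next, reading off the gridlines: the visible x-axis segment lies entirely on the curve; the y-axis gridline crossings are at y ∈ {-1, 0}.
Finally, putting this together gives p.

x*y + y^2 + y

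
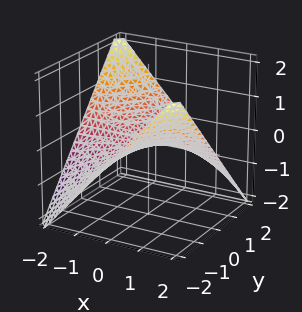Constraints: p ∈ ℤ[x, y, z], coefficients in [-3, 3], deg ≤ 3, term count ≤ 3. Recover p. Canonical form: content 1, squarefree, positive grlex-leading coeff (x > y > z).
x*y + 2*z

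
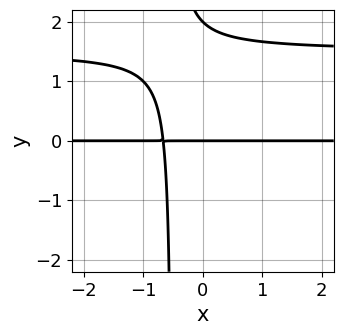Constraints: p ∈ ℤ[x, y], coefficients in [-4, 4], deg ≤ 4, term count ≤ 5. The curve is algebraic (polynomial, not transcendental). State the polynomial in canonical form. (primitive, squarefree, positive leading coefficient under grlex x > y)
(a) The degree is 3 — the shape is more complex than any degree-2 curve.
(b) Reading off the gridlines: the visible x-axis segment lies entirely on the curve; the y-axis gridline crossings are at y ∈ {0, 2}.
(c) Fitting integer coefficients to these (and the overall shape) gives p.

2*x*y^2 - 3*x*y + y^2 - 2*y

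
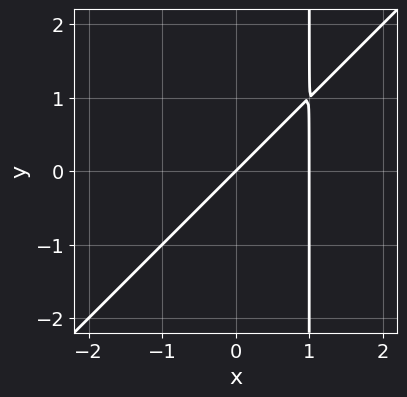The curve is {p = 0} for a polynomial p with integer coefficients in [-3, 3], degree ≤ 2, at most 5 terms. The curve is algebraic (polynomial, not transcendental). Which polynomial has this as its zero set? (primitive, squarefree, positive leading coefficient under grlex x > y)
(a) Degree: no degree-1 curve has this shape, so deg p = 2.
(b) Checking where it meets the axes: one y-axis crossing is at y = 0; among the integer gridlines, it crosses the x-axis at x ∈ {0, 1}.
(c) Matching integer coefficients to the picture gives p.

x^2 - x*y - x + y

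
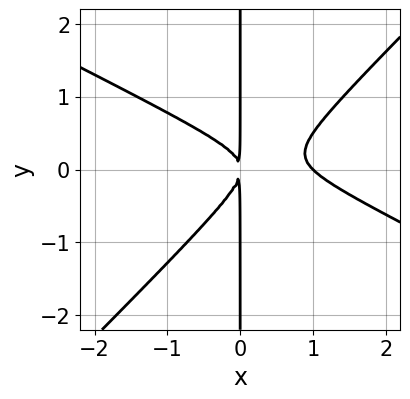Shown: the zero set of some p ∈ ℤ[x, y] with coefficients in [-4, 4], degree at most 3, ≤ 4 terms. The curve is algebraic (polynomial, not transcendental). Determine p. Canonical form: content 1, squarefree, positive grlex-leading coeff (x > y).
The degree is 3 — the shape is more complex than any degree-2 curve.
Reading off the gridlines: the visible y-axis segment lies entirely on the curve; it crosses the x-axis at the gridline x = 1.
Together with the visible shape, these determine p as stated.

x^3 + x^2*y - 2*x*y^2 - x^2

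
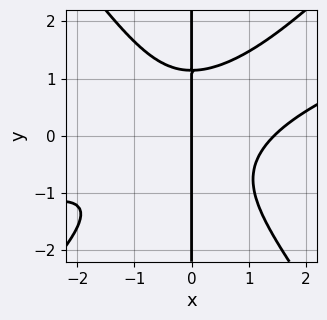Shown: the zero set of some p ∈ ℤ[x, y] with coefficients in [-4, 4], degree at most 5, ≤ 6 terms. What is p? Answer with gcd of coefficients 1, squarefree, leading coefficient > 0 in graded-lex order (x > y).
x^4 - 3*x^3*y + 2*x*y^3 - 3*x

(a) Degree: no degree-3 curve has this shape, so deg p = 4.
(b) Checking where it meets the axes: the visible y-axis segment lies entirely on the curve; one x-axis crossing is at x = 0.
(c) Together with the visible shape, these determine p as stated.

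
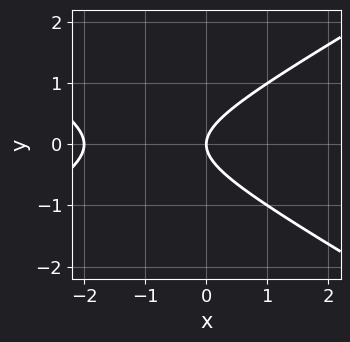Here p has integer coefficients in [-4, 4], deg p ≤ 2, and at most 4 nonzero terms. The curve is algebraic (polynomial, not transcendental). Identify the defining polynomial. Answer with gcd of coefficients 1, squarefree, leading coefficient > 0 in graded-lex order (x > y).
x^2 - 3*y^2 + 2*x

First, deg p = 2. The shape is more complex than any degree-1 curve.
Then, symmetries: it's symmetric under y → −y, forcing even powers of y.
Next, against the integer gridlines: it crosses the y-axis at the gridline y = 0; among the integer gridlines, it crosses the x-axis at x ∈ {-2, 0}.
Finally, matching integer coefficients to the picture gives p.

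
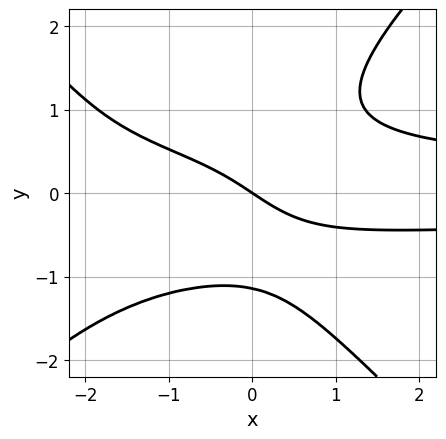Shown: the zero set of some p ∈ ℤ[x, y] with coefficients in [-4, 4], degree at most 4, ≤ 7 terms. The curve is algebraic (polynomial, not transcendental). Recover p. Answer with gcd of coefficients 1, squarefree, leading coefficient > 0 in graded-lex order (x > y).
First, the degree is 4 — a generic line meets the curve in up to 4 points.
Then, against the integer gridlines: it meets the y-axis at y = 0 (among the integer gridlines); it crosses the x-axis at the gridline x = 0.
Finally, solving for integer coefficients yields p as stated.

2*x^2*y^2 - 2*y^4 + 3*x*y^2 - 2*x - 3*y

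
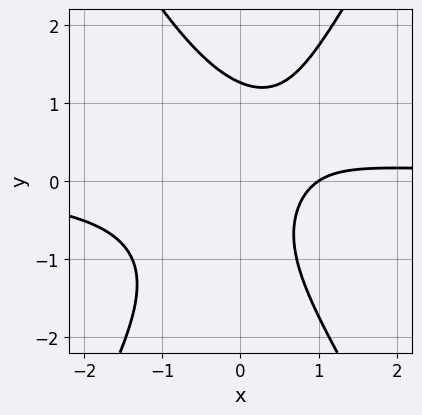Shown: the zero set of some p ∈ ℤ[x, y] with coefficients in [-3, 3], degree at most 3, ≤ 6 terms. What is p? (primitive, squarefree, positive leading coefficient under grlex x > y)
3*x^2*y - y^3 - 2*x + 2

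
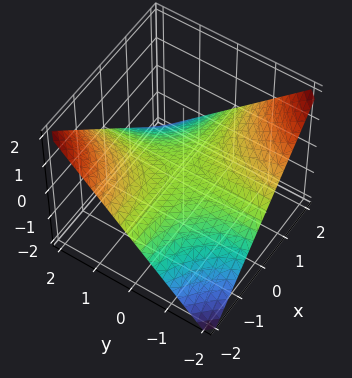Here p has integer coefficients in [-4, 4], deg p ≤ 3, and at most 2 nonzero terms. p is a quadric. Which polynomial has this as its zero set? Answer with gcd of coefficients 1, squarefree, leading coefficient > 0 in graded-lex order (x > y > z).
x*y + 2*z

Degree: a saddle surface; a quadric, so deg p = 2.
From the axis intercepts and sections: one z-axis crossing is at z = 0; every point of the x-axis in the box is on the surface.
The integer polynomial consistent with all of this is the stated p. Check: (0, 1, 0) on the y-axis lies on the surface, and p(0, 1, 0) = 0. ✓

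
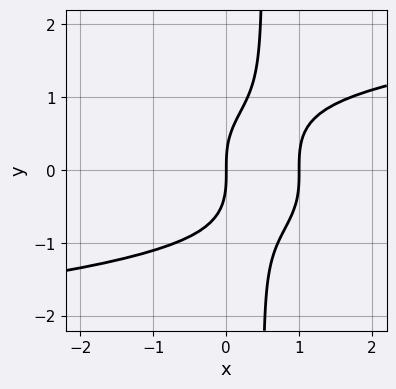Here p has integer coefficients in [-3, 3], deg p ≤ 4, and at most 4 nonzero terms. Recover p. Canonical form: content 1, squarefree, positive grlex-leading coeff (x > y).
(a) The degree is 4 — no degree-3 curve has this shape.
(b) Observable constraints: among the integer gridlines, it crosses the x-axis at x ∈ {0, 1}; one y-axis crossing is at y = 0.
(c) Fitting integer coefficients to these (and the overall shape) gives p.

2*x*y^3 - y^3 - 2*x^2 + 2*x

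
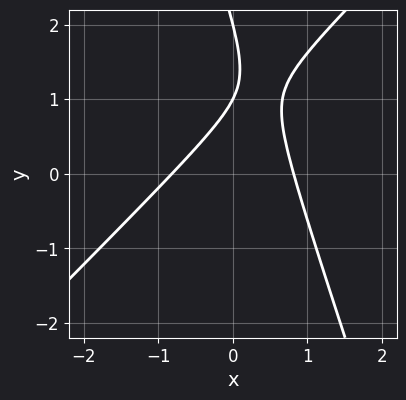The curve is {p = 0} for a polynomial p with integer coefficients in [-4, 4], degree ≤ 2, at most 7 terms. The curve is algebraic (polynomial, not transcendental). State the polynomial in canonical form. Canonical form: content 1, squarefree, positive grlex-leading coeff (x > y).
3*x^2 - 2*x*y - y^2 + 3*y - 2

1. deg p = 2.
2. Reading off the gridlines: among the integer gridlines, it crosses the y-axis at y ∈ {1, 2}.
3. These observations pin down the coefficients.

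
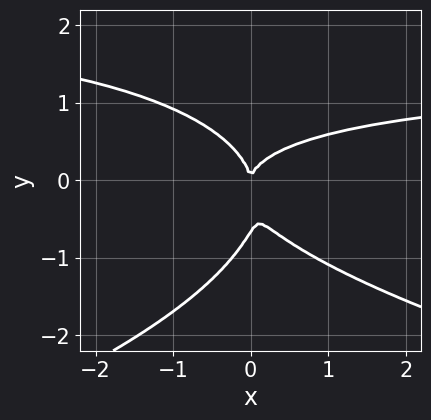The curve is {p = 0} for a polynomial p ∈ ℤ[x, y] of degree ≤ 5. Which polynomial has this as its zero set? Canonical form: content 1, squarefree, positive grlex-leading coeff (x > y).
First, degree: the shape is more complex than any degree-3 curve, so deg p = 4.
Then, observable constraints: it meets the y-axis at y = 0 (among the integer gridlines); it meets the x-axis at x = 0 (among the integer gridlines).
Finally, the integer polynomial consistent with all of this is the stated p.

3*y^4 + 2*x^2*y + 3*x*y^2 + 2*y^3 - 3*x^2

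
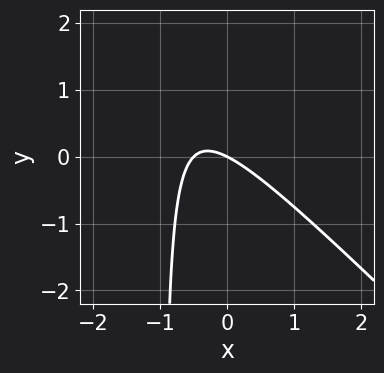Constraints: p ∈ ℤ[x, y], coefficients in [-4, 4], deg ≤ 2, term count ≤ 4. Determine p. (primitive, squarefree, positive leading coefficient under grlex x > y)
2*x^2 + 2*x*y + x + 2*y

First, deg p = 2.
Next, observable constraints: one y-axis crossing is at y = 0; it meets the x-axis at x = 0 (among the integer gridlines).
Finally, together with the visible shape, these determine p as stated.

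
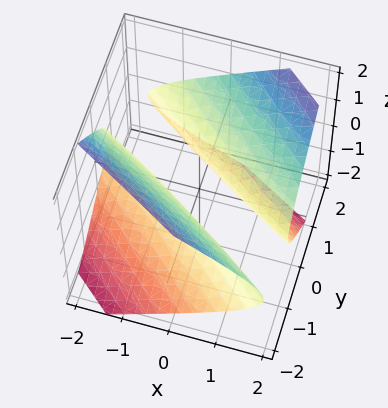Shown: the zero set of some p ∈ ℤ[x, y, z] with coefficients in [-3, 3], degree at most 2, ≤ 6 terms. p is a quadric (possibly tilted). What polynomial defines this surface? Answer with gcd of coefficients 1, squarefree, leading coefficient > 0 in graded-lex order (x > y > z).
First, there are 2 components.
Then, the degree is 2 — a generic line meets the surface in up to 2 points.
Then, reading off the gridlines: among the integer gridlines, it crosses the x-axis at x ∈ {-1, 1}; the surface avoids every integer z-axis point in the box.
Finally, fitting integer coefficients to these (and the overall shape) gives p.

x^2 + 3*x*y + 2*y^2 - y*z - 3*z^2 - 1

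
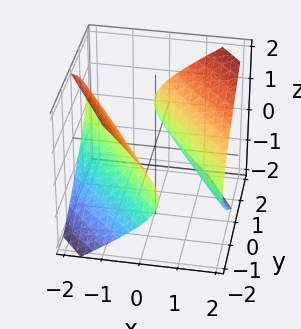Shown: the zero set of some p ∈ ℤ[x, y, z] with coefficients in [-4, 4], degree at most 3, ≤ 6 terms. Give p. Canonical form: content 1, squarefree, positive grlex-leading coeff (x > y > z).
2*x^2 + 3*x*y - x*z + y^2 - 3*z^2 - 2

First, there are 2 components.
Next, the degree is 2 — no degree-1 surface has this shape.
Then, observable constraints: the x-axis gridline crossings are at x ∈ {-1, 1}; no z-intercept at any integer in the box.
Finally, matching integer coefficients to the picture gives p.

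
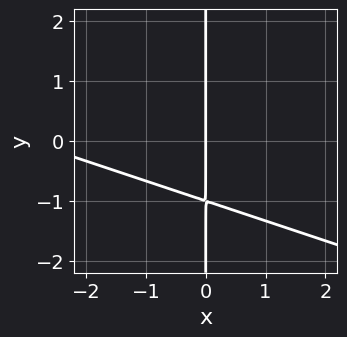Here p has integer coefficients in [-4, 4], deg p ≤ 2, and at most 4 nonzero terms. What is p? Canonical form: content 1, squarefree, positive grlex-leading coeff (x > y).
x^2 + 3*x*y + 3*x

(a) deg p = 2. No degree-1 curve has this shape.
(b) From the axis intercepts and sections: every point of the y-axis in the box is on the curve; it meets the x-axis at x = 0 (among the integer gridlines).
(c) These observations pin down the coefficients.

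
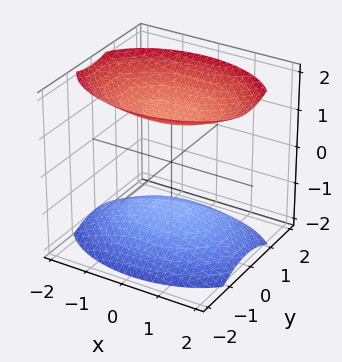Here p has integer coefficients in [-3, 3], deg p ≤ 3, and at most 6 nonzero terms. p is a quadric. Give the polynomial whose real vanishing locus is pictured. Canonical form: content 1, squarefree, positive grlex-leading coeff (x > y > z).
x^2 + 2*y^2 - 2*z^2 + 3

First, the picture has 2 separate pieces. They look like related sheets of one shape, so recover p as a whole.
Next, the degree is 2 — two separate bowl-shaped sheets opening away from each other; a quadric.
Then, symmetries: the x ↦ −x reflection is a symmetry, so x appears only in even powers; mirror symmetry z ↦ −z ⇒ only even powers of z; mirror symmetry y ↦ −y ⇒ only even powers of y.
Next, from the axis intercepts and sections: it misses every integer gridline on the y-axis; it misses every integer gridline on the x-axis.
Finally, the integer polynomial consistent with all of this is the stated p.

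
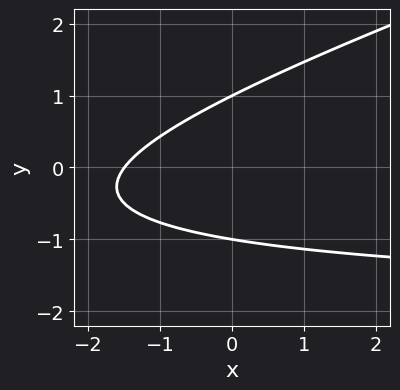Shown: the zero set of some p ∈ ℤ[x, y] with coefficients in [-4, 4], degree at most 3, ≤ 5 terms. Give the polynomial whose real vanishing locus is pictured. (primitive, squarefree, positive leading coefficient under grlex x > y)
1. deg p = 2. The shape is more complex than any degree-1 curve.
2. Observable constraints: the y-axis gridline crossings are at y ∈ {-1, 1}.
3. Fitting integer coefficients to these (and the overall shape) gives p.

x*y - 3*y^2 + 2*x + 3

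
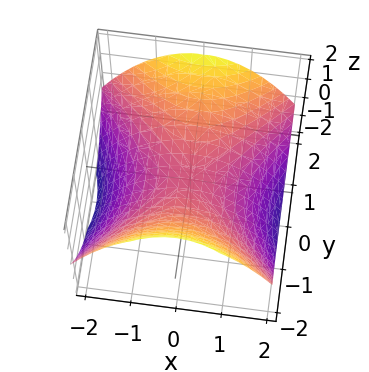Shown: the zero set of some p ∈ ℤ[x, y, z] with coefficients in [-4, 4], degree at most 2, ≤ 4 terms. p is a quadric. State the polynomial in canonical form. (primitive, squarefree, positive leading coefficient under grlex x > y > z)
1. deg p = 2.
2. Symmetries: mirror symmetry y ↦ −y ⇒ only even powers of y; mirror symmetry x ↦ −x ⇒ only even powers of x.
3. From the axis intercepts and sections: it meets the y-axis at y = 0 (among the integer gridlines); one x-axis crossing is at x = 0; it meets the z-axis at z = 0 (among the integer gridlines).
4. Solving for integer coefficients yields p as stated.

x^2 - y^2 + 2*z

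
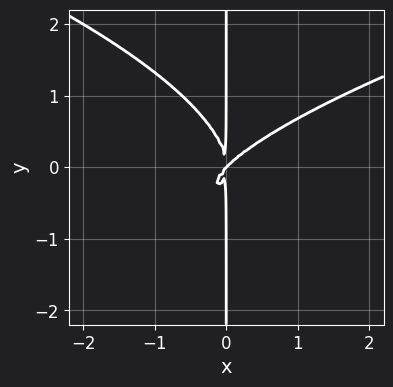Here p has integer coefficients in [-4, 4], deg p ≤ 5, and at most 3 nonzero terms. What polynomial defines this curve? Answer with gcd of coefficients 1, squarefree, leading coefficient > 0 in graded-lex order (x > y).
x*y^3 - x^3 + x^2*y

(a) deg p = 4.
(b) Checking where it meets the axes: one x-axis crossing is at x = 0; every point of the y-axis in the box is on the curve.
(c) Solving for integer coefficients yields p as stated.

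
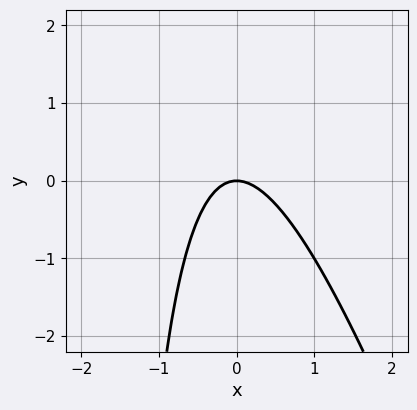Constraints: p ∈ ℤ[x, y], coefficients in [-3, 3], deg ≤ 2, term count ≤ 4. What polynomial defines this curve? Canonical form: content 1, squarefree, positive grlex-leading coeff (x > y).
(a) The degree is 2 — no degree-1 curve has this shape.
(b) From the axis intercepts and sections: it meets the y-axis at y = 0 (among the integer gridlines); it crosses the x-axis at the gridline x = 0.
(c) These observations pin down the coefficients.

3*x^2 + x*y + 2*y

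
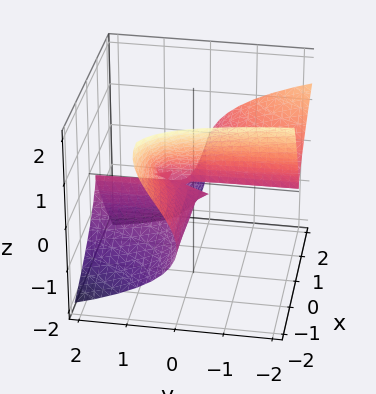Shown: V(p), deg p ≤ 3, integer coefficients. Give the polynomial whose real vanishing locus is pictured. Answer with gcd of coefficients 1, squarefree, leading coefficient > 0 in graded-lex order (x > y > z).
1. Degree: the shape is more complex than any degree-2 surface, so deg p = 3.
2. Observable constraints: one z-axis crossing is at z = 0; every point of the x-axis in the box is on the surface.
3. Assembling these constraints gives the stated polynomial. Check: (0, -1, 0) on the y-axis lies on the surface, and p(0, -1, 0) = 0. ✓

3*x^2*y + 3*x*z^2 + 3*z^3 + 2*x*z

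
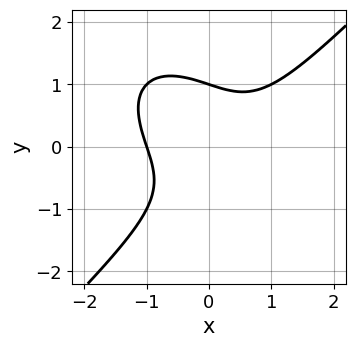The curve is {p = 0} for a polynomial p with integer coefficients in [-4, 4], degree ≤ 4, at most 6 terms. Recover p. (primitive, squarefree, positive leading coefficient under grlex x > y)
First, the degree is 3 — a generic line meets the curve in up to 3 points.
Then, observable constraints: it meets the x-axis at x = -1 (among the integer gridlines); it meets the y-axis at y = 1 (among the integer gridlines).
Finally, together with the visible shape, these determine p as stated.

x^3 - y^3 - x*y + 1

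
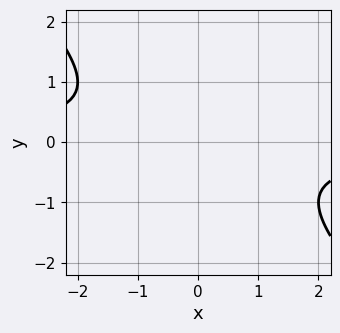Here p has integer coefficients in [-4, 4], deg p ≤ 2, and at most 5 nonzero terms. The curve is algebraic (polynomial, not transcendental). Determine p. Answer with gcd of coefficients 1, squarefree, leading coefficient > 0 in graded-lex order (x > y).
The degree is 2 — the shape is more complex than any degree-1 curve.
From the axis intercepts and sections: no y-intercept at any integer in the box; no x-intercept at any integer in the box.
Together with the visible shape, these determine p as stated.

x*y + y^2 + 1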